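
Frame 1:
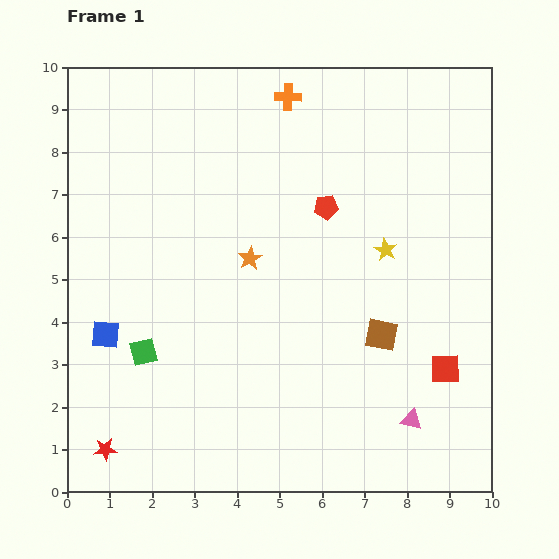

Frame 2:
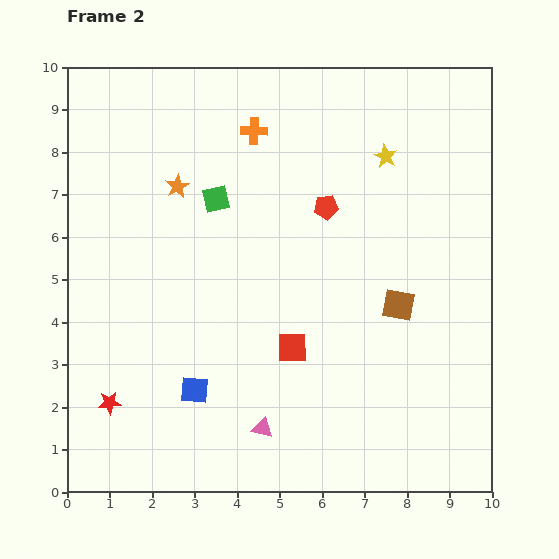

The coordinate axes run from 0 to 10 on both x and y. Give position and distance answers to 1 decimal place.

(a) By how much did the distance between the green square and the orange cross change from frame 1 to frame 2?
-5.1

Distance in frame 1: 6.9. Distance in frame 2: 1.8.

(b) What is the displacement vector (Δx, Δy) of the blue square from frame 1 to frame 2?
(2.1, -1.3)

The blue square was at (0.9, 3.7) in frame 1 and (3.0, 2.4) in frame 2.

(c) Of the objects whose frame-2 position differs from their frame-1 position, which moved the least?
the brown square

(moved 0.8)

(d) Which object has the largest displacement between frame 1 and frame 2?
the green square

(moved 4.0; next 3.6)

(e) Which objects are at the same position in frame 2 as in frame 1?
the red pentagon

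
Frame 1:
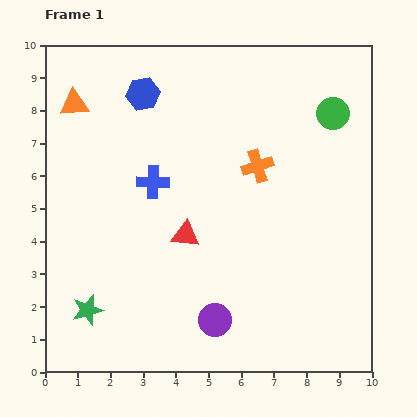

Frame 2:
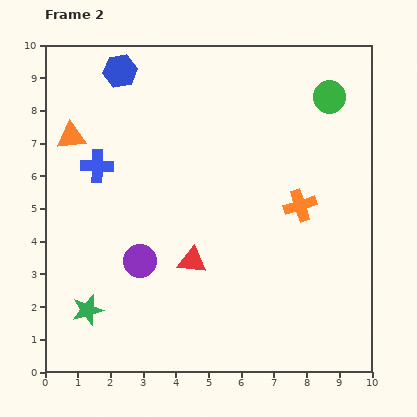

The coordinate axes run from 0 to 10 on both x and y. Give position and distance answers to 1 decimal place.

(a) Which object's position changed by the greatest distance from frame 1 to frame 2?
the purple circle

(moved 2.9; next 1.8)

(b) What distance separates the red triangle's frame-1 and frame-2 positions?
0.8

The red triangle moved from (4.3, 4.2) to (4.5, 3.4), a distance of √(0.2² + 0.8²) ≈ 0.8.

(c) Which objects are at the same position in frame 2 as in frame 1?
the green star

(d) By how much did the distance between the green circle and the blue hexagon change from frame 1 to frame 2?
+0.6

Distance in frame 1: 5.8. Distance in frame 2: 6.4.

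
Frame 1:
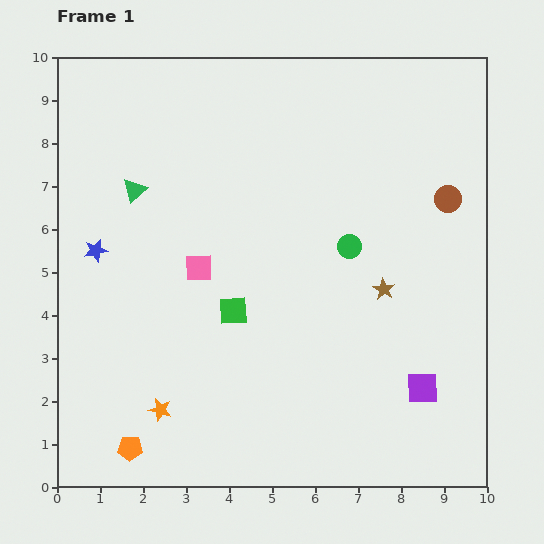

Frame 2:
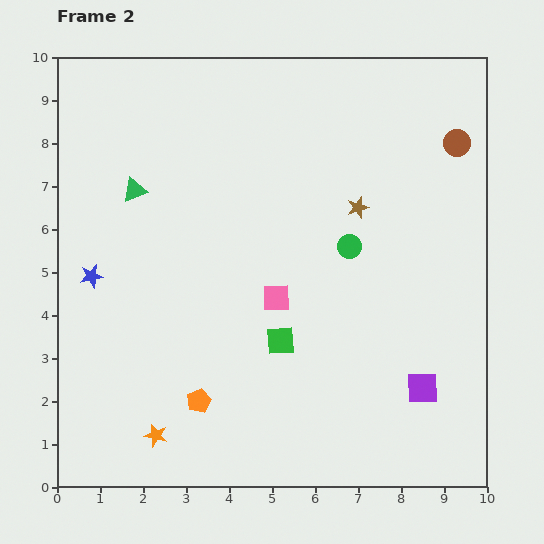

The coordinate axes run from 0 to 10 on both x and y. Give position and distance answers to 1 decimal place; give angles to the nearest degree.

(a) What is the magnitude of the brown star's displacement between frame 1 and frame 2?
2.0

The brown star moved from (7.6, 4.6) to (7.0, 6.5), a distance of √(0.6² + 1.9²) ≈ 2.0.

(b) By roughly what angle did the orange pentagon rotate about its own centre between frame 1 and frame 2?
27° counter-clockwise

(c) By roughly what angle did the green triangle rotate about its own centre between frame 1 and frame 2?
22° clockwise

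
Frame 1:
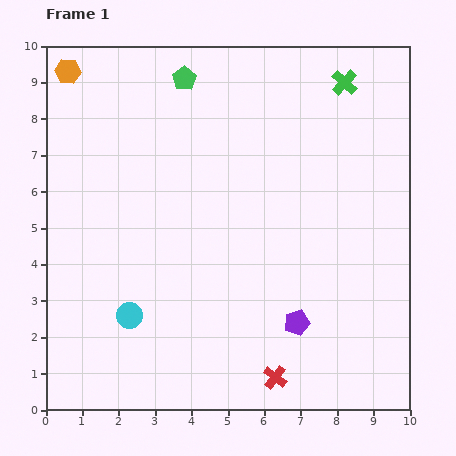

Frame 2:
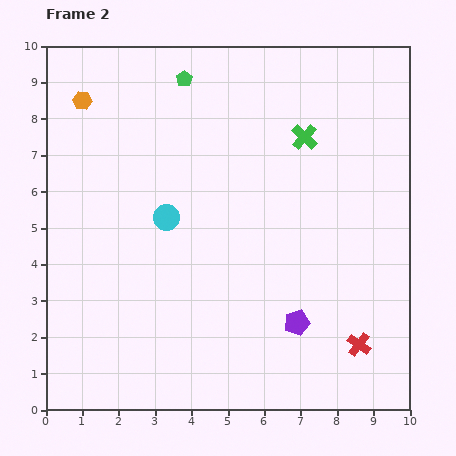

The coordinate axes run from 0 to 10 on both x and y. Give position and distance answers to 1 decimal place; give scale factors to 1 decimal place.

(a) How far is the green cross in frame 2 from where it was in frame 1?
1.9

The green cross moved from (8.2, 9.0) to (7.1, 7.5), a distance of √(1.1² + 1.5²) ≈ 1.9.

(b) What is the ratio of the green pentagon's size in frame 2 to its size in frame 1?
0.7×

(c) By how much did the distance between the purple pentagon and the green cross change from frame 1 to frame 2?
-1.6

Distance in frame 1: 6.7. Distance in frame 2: 5.1.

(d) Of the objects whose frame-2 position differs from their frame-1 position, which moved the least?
the orange hexagon

(moved 0.9)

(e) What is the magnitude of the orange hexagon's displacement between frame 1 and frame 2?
0.9

The orange hexagon moved from (0.6, 9.3) to (1.0, 8.5), a distance of √(0.4² + 0.8²) ≈ 0.9.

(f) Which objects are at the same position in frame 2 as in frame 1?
the green pentagon, the purple pentagon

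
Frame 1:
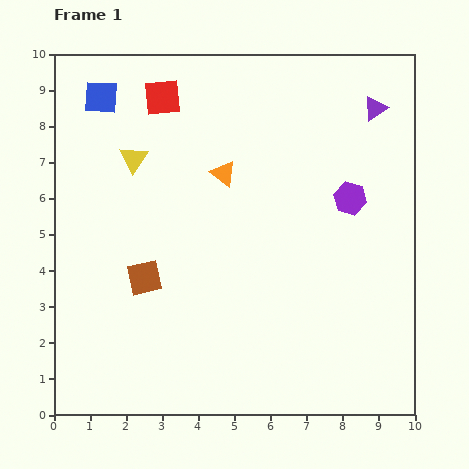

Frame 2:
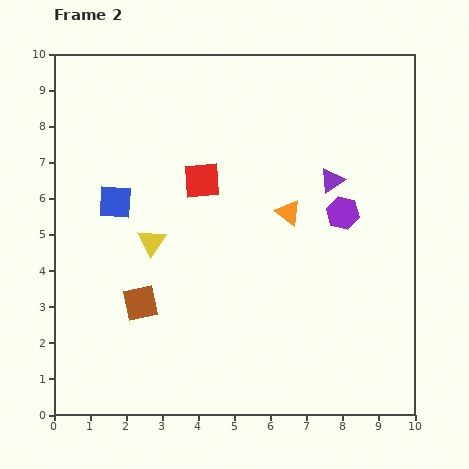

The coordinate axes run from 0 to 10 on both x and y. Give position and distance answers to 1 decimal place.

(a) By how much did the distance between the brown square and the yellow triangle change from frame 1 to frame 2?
-1.6

Distance in frame 1: 3.3. Distance in frame 2: 1.7.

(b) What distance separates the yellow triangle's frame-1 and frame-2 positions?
2.4

The yellow triangle moved from (2.2, 7.1) to (2.7, 4.8), a distance of √(0.5² + 2.3²) ≈ 2.4.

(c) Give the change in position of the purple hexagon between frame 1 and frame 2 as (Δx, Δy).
(-0.2, -0.4)

The purple hexagon was at (8.2, 6.0) in frame 1 and (8.0, 5.6) in frame 2.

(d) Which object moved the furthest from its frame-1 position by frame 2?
the blue square

(moved 2.9; next 2.5)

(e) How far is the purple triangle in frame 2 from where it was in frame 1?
2.3

The purple triangle moved from (8.9, 8.5) to (7.7, 6.5), a distance of √(1.2² + 2.0²) ≈ 2.3.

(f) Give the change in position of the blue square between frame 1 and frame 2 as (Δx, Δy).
(0.4, -2.9)

The blue square was at (1.3, 8.8) in frame 1 and (1.7, 5.9) in frame 2.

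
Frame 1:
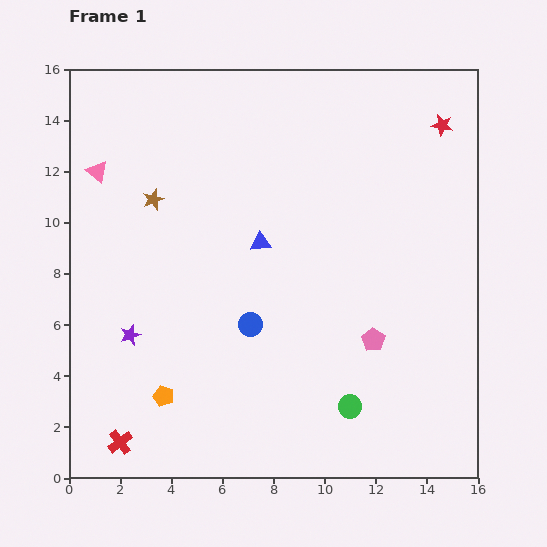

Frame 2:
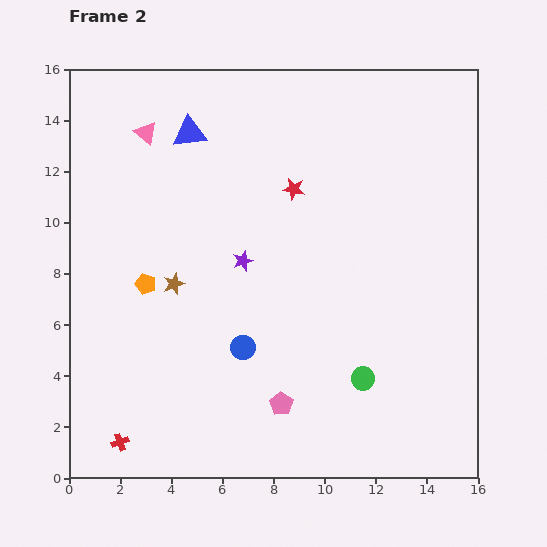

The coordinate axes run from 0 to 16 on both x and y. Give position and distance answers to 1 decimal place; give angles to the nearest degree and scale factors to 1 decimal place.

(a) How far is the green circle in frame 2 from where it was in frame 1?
1.2

The green circle moved from (11.0, 2.8) to (11.5, 3.9), a distance of √(0.5² + 1.1²) ≈ 1.2.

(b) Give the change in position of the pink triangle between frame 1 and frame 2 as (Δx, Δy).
(1.9, 1.5)

The pink triangle was at (1.1, 12.0) in frame 1 and (3.0, 13.5) in frame 2.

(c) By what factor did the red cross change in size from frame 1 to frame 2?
0.7×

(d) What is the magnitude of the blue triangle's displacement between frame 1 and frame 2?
5.1

The blue triangle moved from (7.5, 9.2) to (4.7, 13.5), a distance of √(2.8² + 4.3²) ≈ 5.1.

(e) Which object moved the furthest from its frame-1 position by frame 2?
the red star

(moved 6.3; next 5.3)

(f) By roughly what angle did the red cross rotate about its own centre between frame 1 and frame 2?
15° clockwise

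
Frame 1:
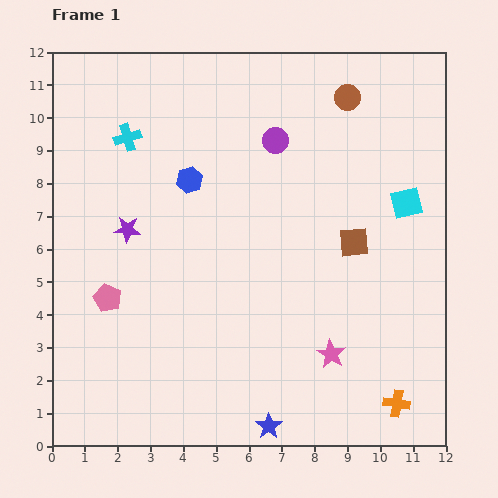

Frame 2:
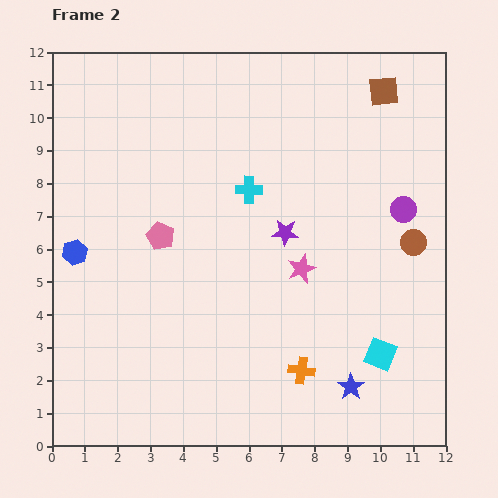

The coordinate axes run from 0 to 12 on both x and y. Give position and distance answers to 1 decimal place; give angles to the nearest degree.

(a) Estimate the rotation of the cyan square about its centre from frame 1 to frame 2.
35° clockwise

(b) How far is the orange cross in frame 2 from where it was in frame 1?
3.1

The orange cross moved from (10.5, 1.3) to (7.6, 2.3), a distance of √(2.9² + 1.0²) ≈ 3.1.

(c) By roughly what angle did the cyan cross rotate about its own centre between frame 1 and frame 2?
17° clockwise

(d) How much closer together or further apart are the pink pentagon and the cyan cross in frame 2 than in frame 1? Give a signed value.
-1.9

Distance in frame 1: 4.9. Distance in frame 2: 3.0.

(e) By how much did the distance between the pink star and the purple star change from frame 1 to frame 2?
-6.1

Distance in frame 1: 7.3. Distance in frame 2: 1.2.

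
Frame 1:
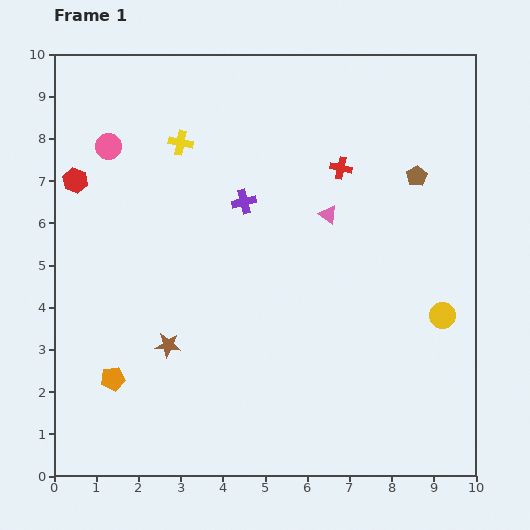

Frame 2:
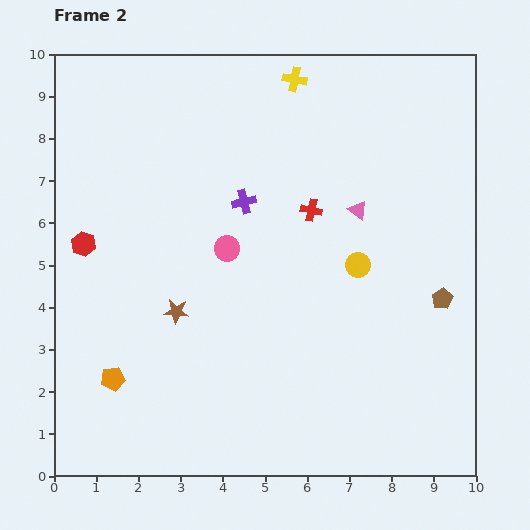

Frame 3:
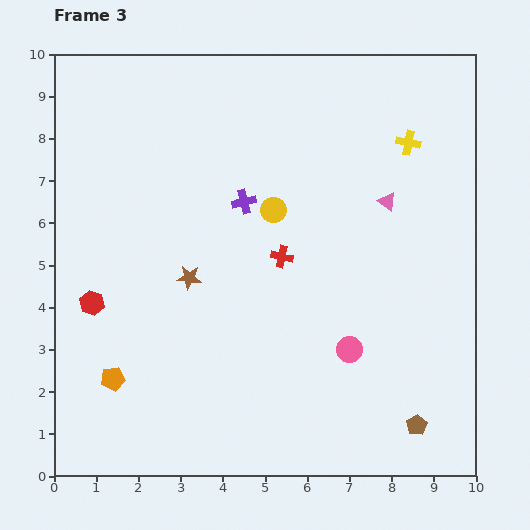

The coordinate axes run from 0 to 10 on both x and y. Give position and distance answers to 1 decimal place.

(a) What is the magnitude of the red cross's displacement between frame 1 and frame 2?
1.2

The red cross moved from (6.8, 7.3) to (6.1, 6.3), a distance of √(0.7² + 1.0²) ≈ 1.2.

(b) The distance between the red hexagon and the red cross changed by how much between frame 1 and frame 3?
-1.7

Distance in frame 1: 6.3. Distance in frame 3: 4.6.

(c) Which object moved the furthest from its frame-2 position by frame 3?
the pink circle

(moved 3.8; next 3.1)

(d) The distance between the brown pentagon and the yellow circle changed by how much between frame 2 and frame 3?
+3.9

Distance in frame 2: 2.2. Distance in frame 3: 6.1.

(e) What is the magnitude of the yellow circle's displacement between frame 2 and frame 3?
2.4

The yellow circle moved from (7.2, 5.0) to (5.2, 6.3), a distance of √(2.0² + 1.3²) ≈ 2.4.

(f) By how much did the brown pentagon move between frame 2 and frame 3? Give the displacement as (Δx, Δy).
(-0.6, -3.0)

The brown pentagon was at (9.2, 4.2) in frame 2 and (8.6, 1.2) in frame 3.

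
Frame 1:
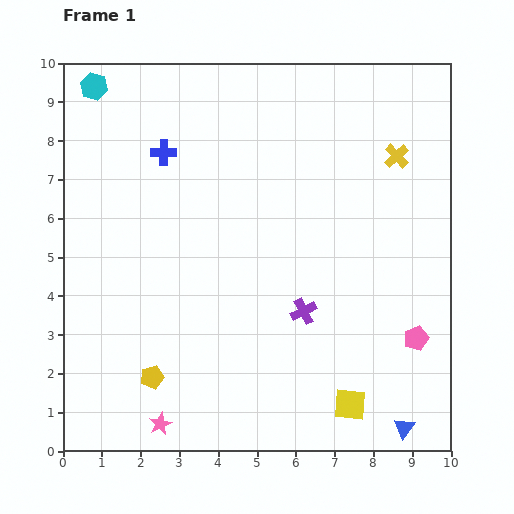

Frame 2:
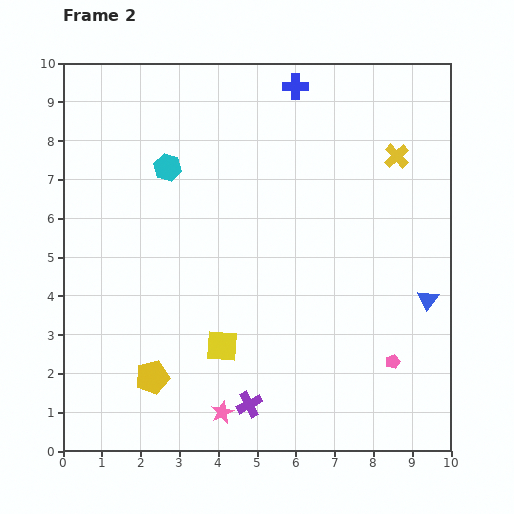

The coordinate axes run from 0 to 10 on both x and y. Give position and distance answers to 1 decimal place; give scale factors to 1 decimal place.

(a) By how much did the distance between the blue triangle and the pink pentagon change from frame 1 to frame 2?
-0.5

Distance in frame 1: 2.3. Distance in frame 2: 1.8.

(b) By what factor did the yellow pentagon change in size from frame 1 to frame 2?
1.5×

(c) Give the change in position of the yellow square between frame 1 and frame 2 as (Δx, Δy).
(-3.3, 1.5)

The yellow square was at (7.4, 1.2) in frame 1 and (4.1, 2.7) in frame 2.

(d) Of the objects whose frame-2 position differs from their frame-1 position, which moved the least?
the pink pentagon

(moved 0.8)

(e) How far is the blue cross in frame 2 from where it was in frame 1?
3.8

The blue cross moved from (2.6, 7.7) to (6.0, 9.4), a distance of √(3.4² + 1.7²) ≈ 3.8.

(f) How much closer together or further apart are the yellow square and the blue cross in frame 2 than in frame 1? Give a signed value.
-1.1

Distance in frame 1: 8.1. Distance in frame 2: 7.0.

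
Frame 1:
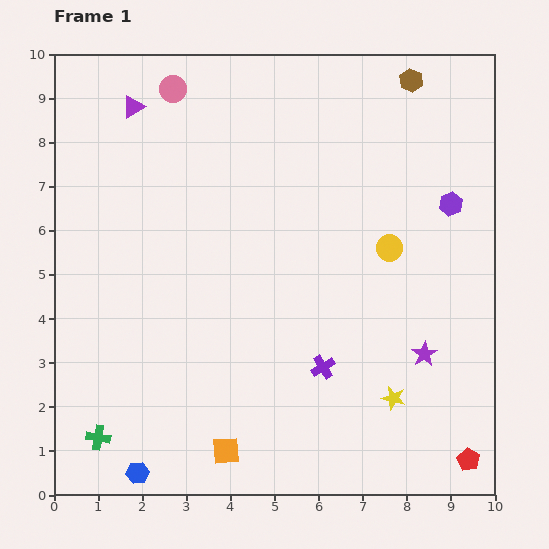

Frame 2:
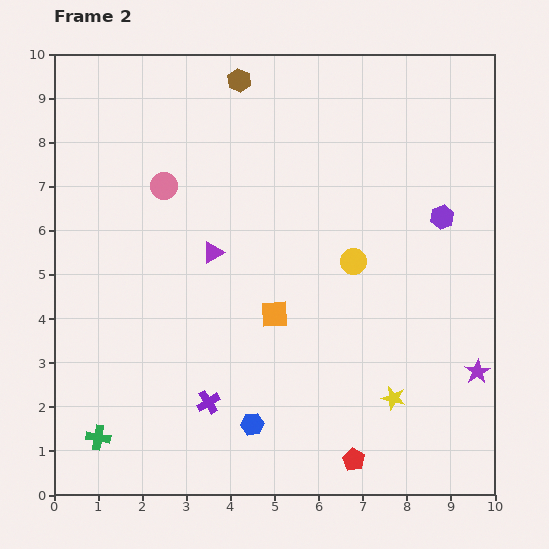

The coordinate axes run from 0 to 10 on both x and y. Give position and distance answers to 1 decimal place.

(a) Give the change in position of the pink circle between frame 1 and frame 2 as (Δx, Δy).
(-0.2, -2.2)

The pink circle was at (2.7, 9.2) in frame 1 and (2.5, 7.0) in frame 2.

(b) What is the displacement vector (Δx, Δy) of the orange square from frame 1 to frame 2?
(1.1, 3.1)

The orange square was at (3.9, 1.0) in frame 1 and (5.0, 4.1) in frame 2.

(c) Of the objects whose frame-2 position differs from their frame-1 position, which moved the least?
the purple hexagon

(moved 0.4)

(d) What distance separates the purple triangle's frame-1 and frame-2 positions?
3.8

The purple triangle moved from (1.8, 8.8) to (3.6, 5.5), a distance of √(1.8² + 3.3²) ≈ 3.8.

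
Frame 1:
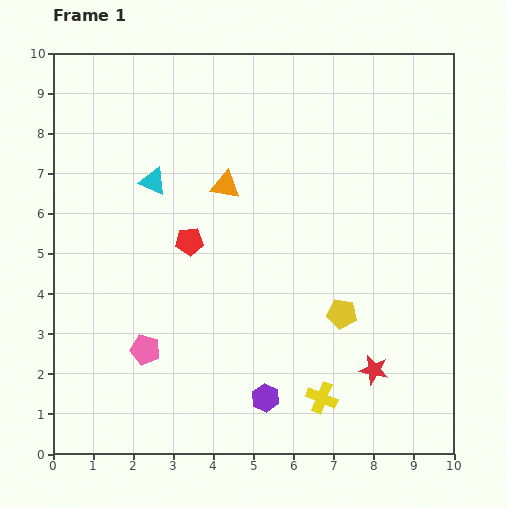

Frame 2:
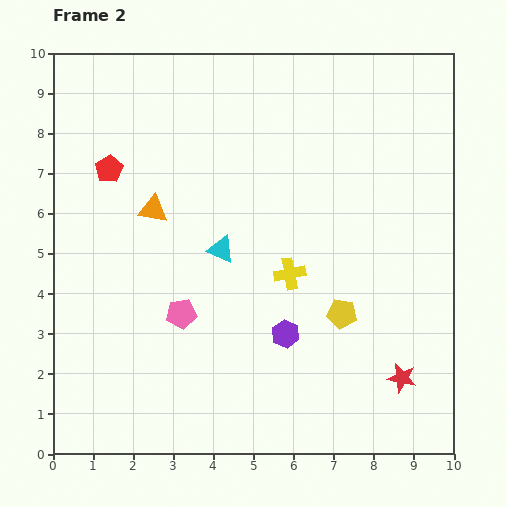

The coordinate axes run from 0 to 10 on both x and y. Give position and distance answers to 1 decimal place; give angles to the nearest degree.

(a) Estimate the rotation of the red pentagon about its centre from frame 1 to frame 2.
28° counter-clockwise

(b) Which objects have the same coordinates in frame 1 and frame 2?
the yellow pentagon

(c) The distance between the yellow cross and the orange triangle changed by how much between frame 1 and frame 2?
-2.0

Distance in frame 1: 5.8. Distance in frame 2: 3.8.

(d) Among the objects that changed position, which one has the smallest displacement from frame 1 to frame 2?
the red star

(moved 0.7)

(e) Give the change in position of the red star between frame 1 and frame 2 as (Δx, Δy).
(0.7, -0.2)

The red star was at (8.0, 2.1) in frame 1 and (8.7, 1.9) in frame 2.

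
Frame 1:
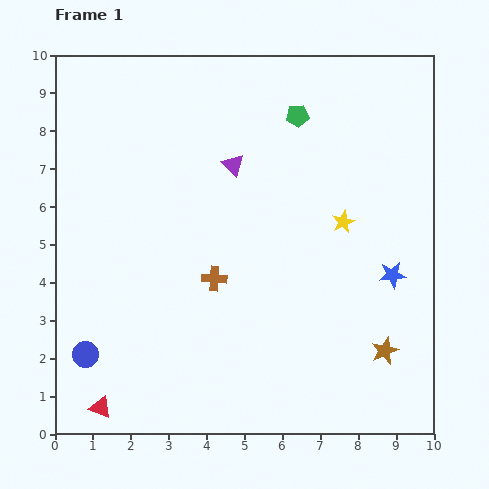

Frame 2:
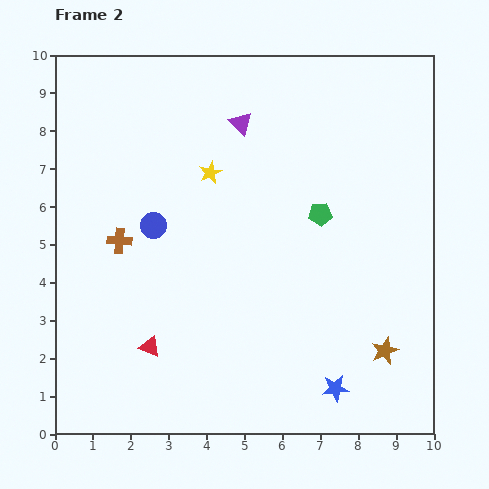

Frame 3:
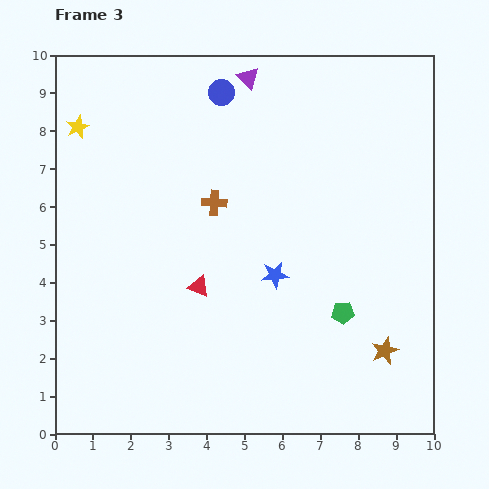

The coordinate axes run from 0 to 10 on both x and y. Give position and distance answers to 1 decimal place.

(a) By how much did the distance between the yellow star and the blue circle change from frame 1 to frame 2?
-5.5

Distance in frame 1: 7.6. Distance in frame 2: 2.1.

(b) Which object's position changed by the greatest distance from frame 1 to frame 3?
the blue circle

(moved 7.8; next 7.4)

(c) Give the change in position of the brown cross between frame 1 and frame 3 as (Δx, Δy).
(0.0, 2.0)

The brown cross was at (4.2, 4.1) in frame 1 and (4.2, 6.1) in frame 3.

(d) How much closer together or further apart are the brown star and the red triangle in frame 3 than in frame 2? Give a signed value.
-1.0

Distance in frame 2: 6.2. Distance in frame 3: 5.2.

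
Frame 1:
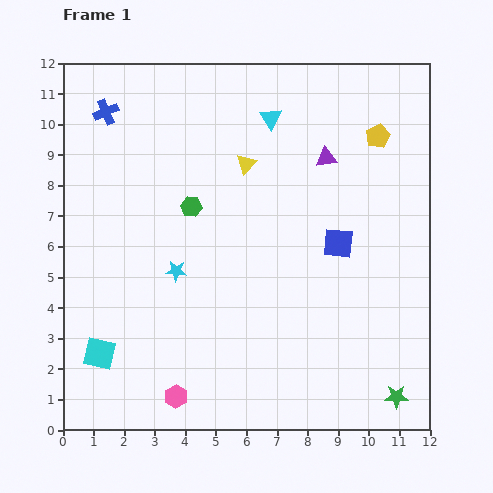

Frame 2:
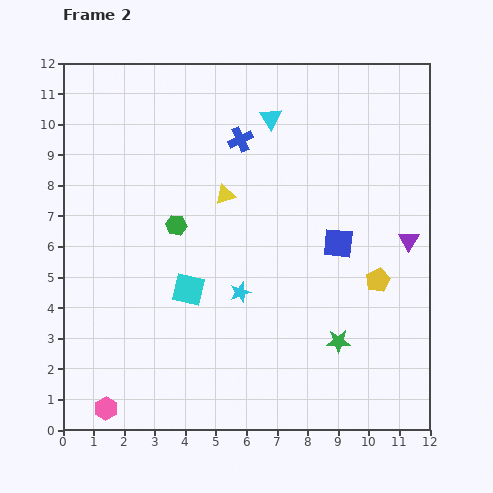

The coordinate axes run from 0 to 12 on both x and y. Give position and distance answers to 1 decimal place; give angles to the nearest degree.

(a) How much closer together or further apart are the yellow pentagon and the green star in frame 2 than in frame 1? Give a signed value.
-6.1

Distance in frame 1: 8.5. Distance in frame 2: 2.4.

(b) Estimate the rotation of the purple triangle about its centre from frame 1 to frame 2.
51° counter-clockwise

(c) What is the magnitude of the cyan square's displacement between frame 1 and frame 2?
3.6

The cyan square moved from (1.2, 2.5) to (4.1, 4.6), a distance of √(2.9² + 2.1²) ≈ 3.6.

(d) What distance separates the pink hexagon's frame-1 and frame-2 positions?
2.3

The pink hexagon moved from (3.7, 1.1) to (1.4, 0.7), a distance of √(2.3² + 0.4²) ≈ 2.3.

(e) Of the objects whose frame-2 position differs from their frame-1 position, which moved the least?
the green hexagon

(moved 0.8)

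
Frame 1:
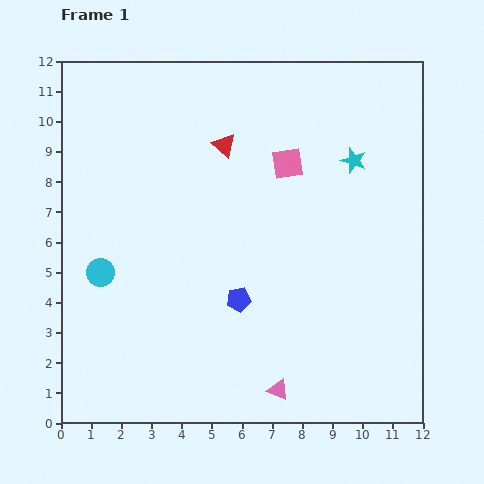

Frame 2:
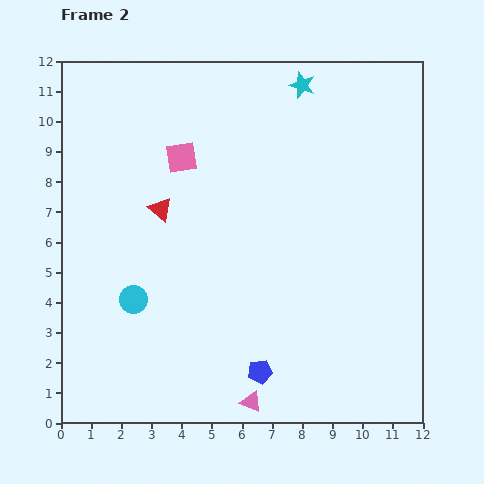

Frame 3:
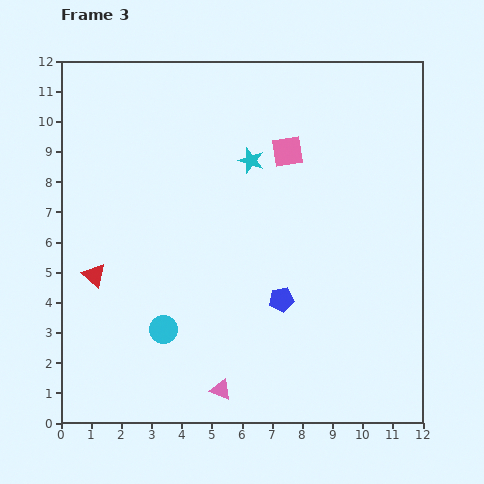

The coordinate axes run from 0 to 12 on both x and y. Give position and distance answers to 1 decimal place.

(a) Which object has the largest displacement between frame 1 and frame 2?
the pink square

(moved 3.5; next 3.0)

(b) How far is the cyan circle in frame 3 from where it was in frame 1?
2.8

The cyan circle moved from (1.3, 5.0) to (3.4, 3.1), a distance of √(2.1² + 1.9²) ≈ 2.8.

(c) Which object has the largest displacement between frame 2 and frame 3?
the pink square

(moved 3.5; next 3.1)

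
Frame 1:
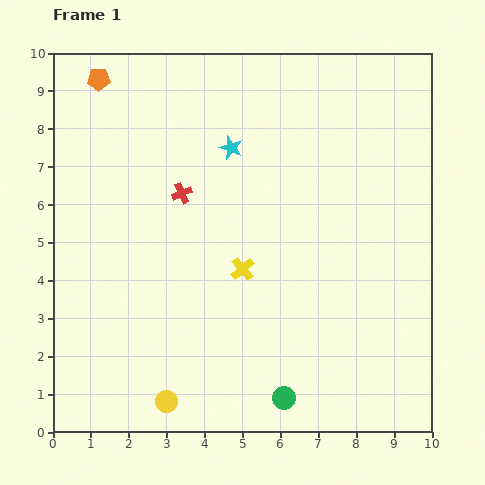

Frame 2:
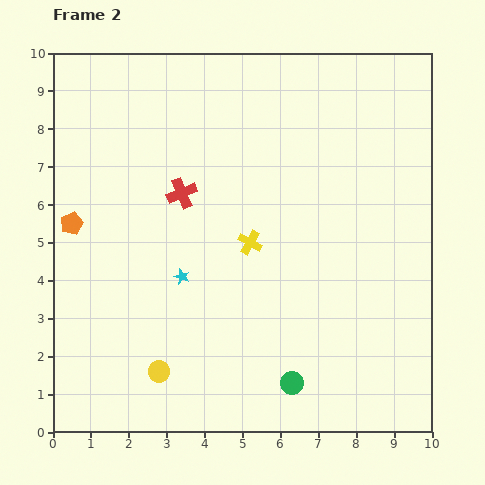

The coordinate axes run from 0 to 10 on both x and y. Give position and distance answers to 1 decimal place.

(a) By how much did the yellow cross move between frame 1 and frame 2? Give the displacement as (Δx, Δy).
(0.2, 0.7)

The yellow cross was at (5.0, 4.3) in frame 1 and (5.2, 5.0) in frame 2.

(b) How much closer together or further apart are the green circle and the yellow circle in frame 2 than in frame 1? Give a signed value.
+0.4

Distance in frame 1: 3.1. Distance in frame 2: 3.5.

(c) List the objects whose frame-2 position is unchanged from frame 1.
the red cross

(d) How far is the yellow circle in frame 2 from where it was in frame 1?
0.8

The yellow circle moved from (3.0, 0.8) to (2.8, 1.6), a distance of √(0.2² + 0.8²) ≈ 0.8.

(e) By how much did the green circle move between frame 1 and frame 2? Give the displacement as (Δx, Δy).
(0.2, 0.4)

The green circle was at (6.1, 0.9) in frame 1 and (6.3, 1.3) in frame 2.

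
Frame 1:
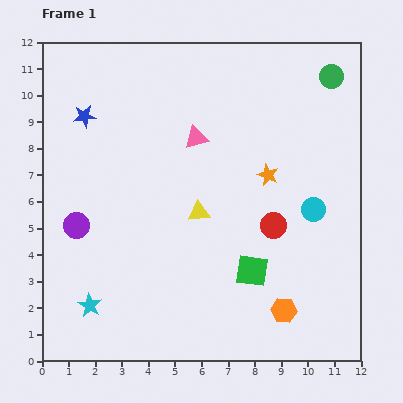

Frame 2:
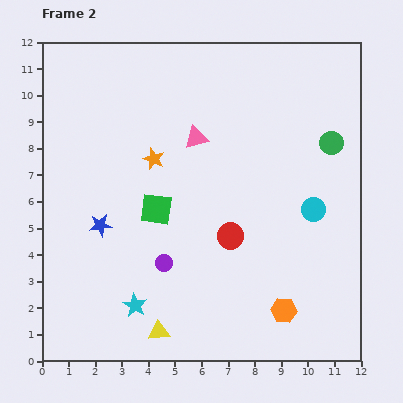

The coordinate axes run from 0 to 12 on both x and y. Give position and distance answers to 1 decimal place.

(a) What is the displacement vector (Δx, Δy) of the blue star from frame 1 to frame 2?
(0.6, -4.1)

The blue star was at (1.6, 9.2) in frame 1 and (2.2, 5.1) in frame 2.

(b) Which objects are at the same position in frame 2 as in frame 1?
the cyan circle, the pink triangle, the orange hexagon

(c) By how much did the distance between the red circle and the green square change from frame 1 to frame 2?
+1.1

Distance in frame 1: 1.9. Distance in frame 2: 3.0.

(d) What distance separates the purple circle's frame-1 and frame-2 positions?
3.6

The purple circle moved from (1.3, 5.1) to (4.6, 3.7), a distance of √(3.3² + 1.4²) ≈ 3.6.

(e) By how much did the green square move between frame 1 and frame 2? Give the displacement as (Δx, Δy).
(-3.6, 2.3)

The green square was at (7.9, 3.4) in frame 1 and (4.3, 5.7) in frame 2.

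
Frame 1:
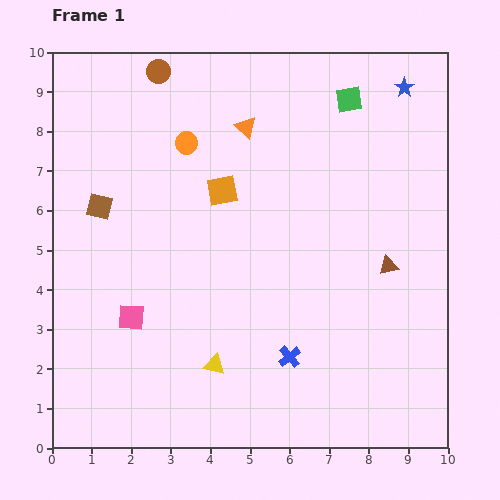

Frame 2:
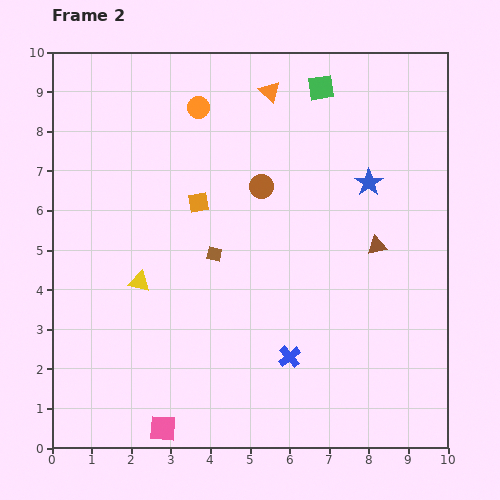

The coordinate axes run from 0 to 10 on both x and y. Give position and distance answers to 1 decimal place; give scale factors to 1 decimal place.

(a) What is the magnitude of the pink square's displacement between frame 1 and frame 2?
2.9

The pink square moved from (2.0, 3.3) to (2.8, 0.5), a distance of √(0.8² + 2.8²) ≈ 2.9.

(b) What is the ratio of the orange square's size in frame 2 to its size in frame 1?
0.7×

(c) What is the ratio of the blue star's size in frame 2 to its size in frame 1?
1.4×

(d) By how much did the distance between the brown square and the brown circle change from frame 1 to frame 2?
-1.6

Distance in frame 1: 3.7. Distance in frame 2: 2.1.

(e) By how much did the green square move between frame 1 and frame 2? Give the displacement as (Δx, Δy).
(-0.7, 0.3)

The green square was at (7.5, 8.8) in frame 1 and (6.8, 9.1) in frame 2.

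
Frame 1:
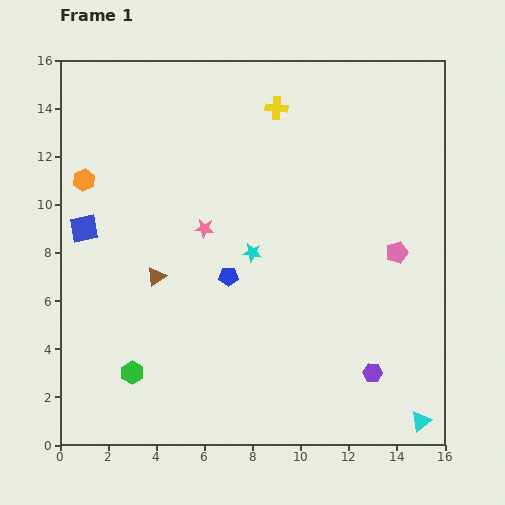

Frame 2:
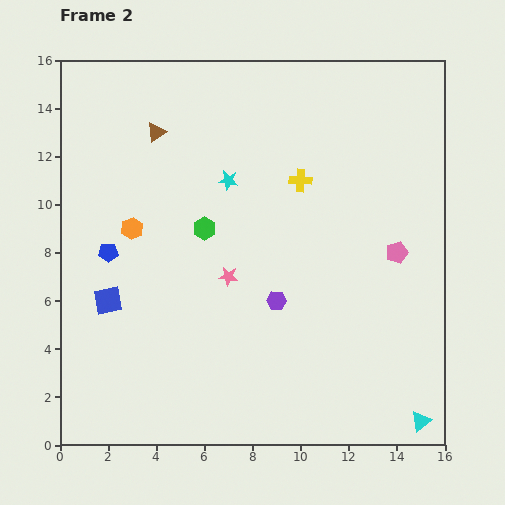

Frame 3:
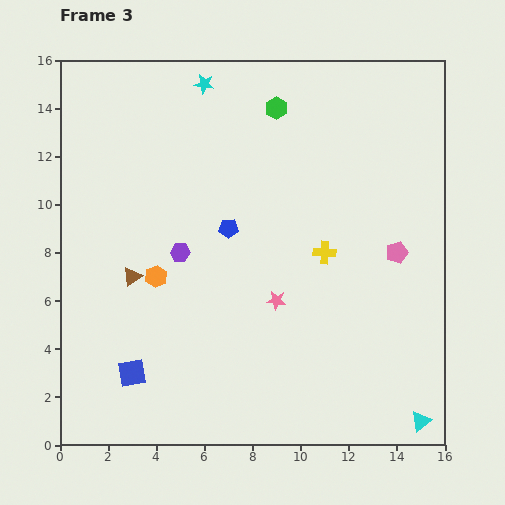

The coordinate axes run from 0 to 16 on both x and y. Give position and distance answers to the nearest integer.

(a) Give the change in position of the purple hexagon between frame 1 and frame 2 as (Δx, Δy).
(-4, 3)

The purple hexagon was at (13, 3) in frame 1 and (9, 6) in frame 2.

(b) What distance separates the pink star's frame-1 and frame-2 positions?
2

The pink star moved from (6, 9) to (7, 7), a distance of √(1² + 2²) ≈ 2.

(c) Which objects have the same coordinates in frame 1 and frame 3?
the pink pentagon, the cyan triangle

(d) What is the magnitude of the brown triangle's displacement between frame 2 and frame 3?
6

The brown triangle moved from (4, 13) to (3, 7), a distance of √(1² + 6²) ≈ 6.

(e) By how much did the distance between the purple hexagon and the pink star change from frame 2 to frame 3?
+2

Distance in frame 2: 2. Distance in frame 3: 4.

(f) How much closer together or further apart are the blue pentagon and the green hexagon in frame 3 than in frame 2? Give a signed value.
+1

Distance in frame 2: 4. Distance in frame 3: 5.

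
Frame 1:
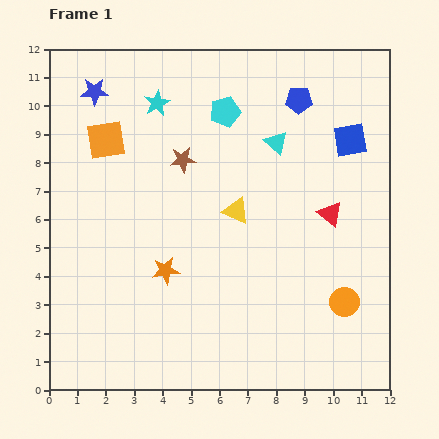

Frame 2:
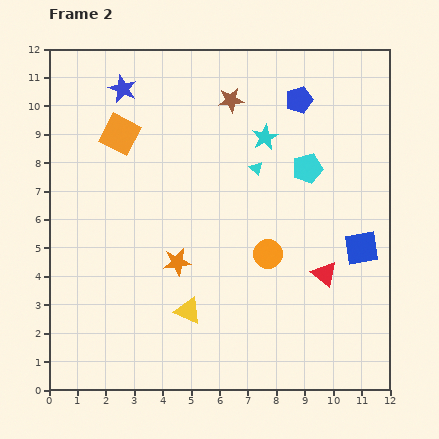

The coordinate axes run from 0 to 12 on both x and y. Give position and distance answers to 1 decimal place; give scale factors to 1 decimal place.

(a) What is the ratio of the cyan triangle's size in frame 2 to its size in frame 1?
0.6×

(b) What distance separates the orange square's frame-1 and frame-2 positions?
0.5

The orange square moved from (2.0, 8.8) to (2.5, 9.0), a distance of √(0.5² + 0.2²) ≈ 0.5.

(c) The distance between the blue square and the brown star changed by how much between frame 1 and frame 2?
+1.0

Distance in frame 1: 5.9. Distance in frame 2: 6.9.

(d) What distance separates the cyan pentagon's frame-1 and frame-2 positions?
3.5

The cyan pentagon moved from (6.2, 9.8) to (9.1, 7.8), a distance of √(2.9² + 2.0²) ≈ 3.5.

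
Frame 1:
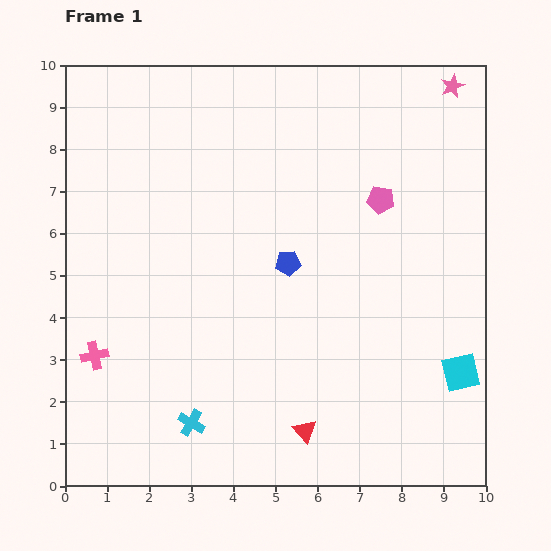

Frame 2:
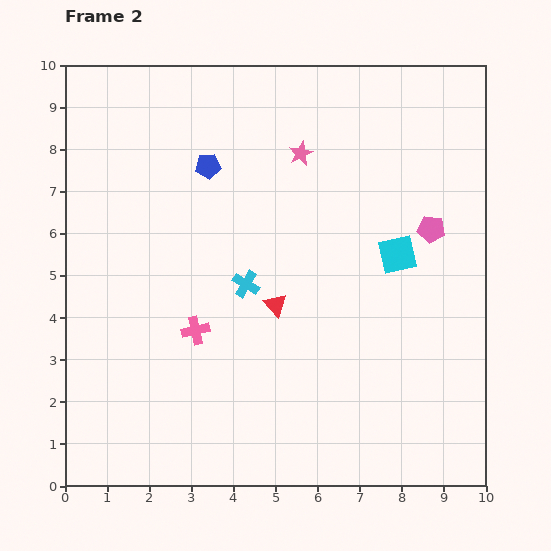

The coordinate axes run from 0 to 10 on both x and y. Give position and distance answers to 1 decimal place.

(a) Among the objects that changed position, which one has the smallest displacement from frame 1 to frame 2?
the pink pentagon

(moved 1.4)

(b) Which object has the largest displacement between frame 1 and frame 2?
the pink star

(moved 3.9; next 3.5)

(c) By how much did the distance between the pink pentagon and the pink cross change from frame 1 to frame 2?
-1.6

Distance in frame 1: 7.7. Distance in frame 2: 6.1.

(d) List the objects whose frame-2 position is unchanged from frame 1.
none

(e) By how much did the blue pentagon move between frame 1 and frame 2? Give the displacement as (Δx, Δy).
(-1.9, 2.3)

The blue pentagon was at (5.3, 5.3) in frame 1 and (3.4, 7.6) in frame 2.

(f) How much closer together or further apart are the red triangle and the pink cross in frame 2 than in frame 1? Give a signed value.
-3.3

Distance in frame 1: 5.3. Distance in frame 2: 2.0.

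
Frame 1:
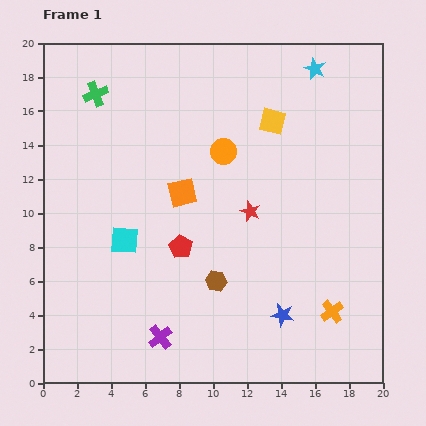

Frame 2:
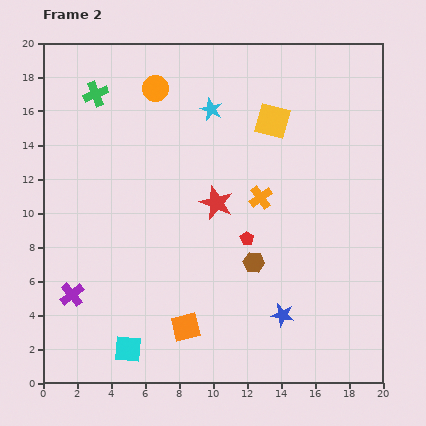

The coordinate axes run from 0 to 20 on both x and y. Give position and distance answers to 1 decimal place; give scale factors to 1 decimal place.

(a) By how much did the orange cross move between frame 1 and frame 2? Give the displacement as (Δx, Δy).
(-4.2, 6.7)

The orange cross was at (17.0, 4.2) in frame 1 and (12.8, 10.9) in frame 2.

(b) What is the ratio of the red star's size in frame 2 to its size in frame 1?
1.7×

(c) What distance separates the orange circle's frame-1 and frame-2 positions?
5.4

The orange circle moved from (10.6, 13.6) to (6.6, 17.3), a distance of √(4.0² + 3.7²) ≈ 5.4.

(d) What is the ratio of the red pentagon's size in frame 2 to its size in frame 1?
0.6×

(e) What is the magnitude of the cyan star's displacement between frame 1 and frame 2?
6.6

The cyan star moved from (16.0, 18.5) to (9.9, 16.1), a distance of √(6.1² + 2.4²) ≈ 6.6.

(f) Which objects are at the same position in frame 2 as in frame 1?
the green cross, the yellow square, the blue star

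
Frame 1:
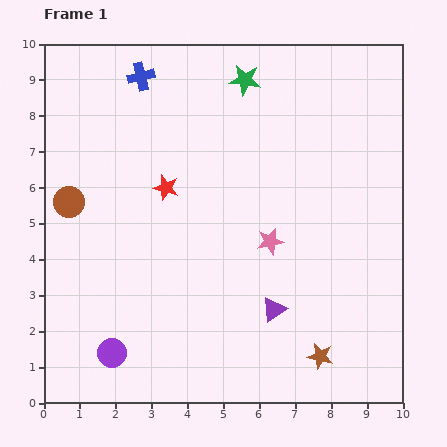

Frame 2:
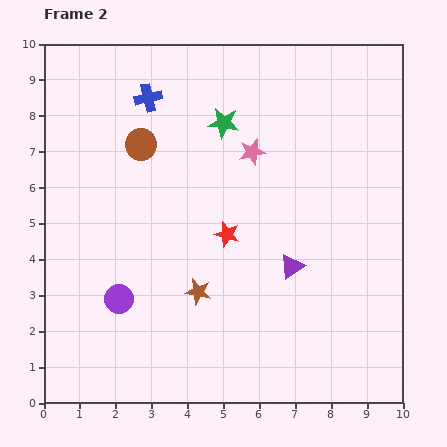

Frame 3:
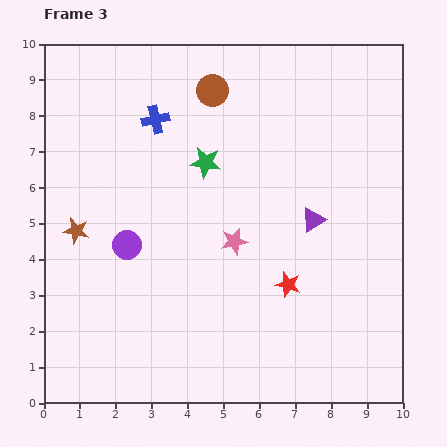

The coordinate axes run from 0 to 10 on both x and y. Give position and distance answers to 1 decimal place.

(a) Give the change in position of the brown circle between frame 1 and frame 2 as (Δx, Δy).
(2.0, 1.6)

The brown circle was at (0.7, 5.6) in frame 1 and (2.7, 7.2) in frame 2.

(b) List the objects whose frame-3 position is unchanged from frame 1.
none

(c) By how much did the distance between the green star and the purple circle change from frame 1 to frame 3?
-5.3

Distance in frame 1: 8.5. Distance in frame 3: 3.2.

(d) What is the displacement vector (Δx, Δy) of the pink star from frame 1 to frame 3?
(-1.0, 0.0)

The pink star was at (6.3, 4.5) in frame 1 and (5.3, 4.5) in frame 3.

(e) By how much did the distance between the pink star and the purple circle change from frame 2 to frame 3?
-2.5

Distance in frame 2: 5.5. Distance in frame 3: 3.0.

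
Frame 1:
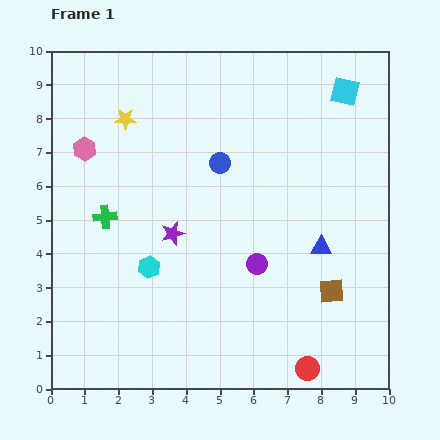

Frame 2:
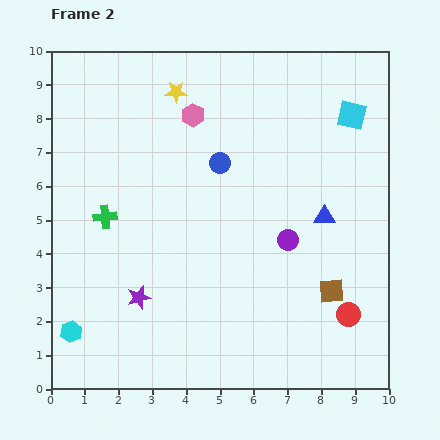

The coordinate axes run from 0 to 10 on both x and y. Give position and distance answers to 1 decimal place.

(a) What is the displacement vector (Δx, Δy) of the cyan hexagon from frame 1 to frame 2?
(-2.3, -1.9)

The cyan hexagon was at (2.9, 3.6) in frame 1 and (0.6, 1.7) in frame 2.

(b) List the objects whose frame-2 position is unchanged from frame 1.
the green cross, the brown square, the blue circle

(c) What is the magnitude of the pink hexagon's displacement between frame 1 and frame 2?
3.4

The pink hexagon moved from (1.0, 7.1) to (4.2, 8.1), a distance of √(3.2² + 1.0²) ≈ 3.4.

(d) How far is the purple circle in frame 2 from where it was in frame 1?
1.1

The purple circle moved from (6.1, 3.7) to (7.0, 4.4), a distance of √(0.9² + 0.7²) ≈ 1.1.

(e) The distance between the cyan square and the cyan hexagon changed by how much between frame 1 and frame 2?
+2.7

Distance in frame 1: 7.8. Distance in frame 2: 10.5.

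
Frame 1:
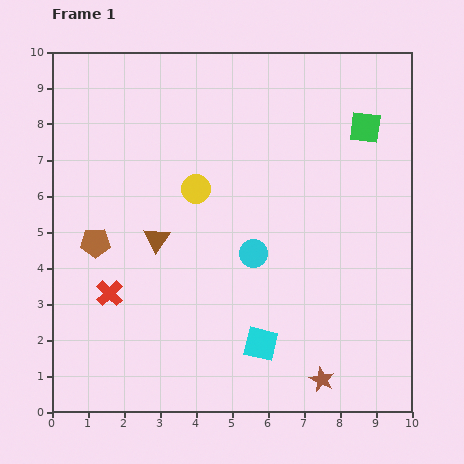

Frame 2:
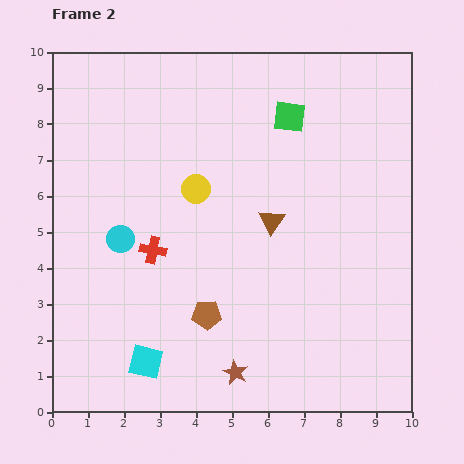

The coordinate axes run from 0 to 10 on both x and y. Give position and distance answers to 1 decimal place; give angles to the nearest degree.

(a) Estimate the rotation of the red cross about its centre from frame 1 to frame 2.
34° counter-clockwise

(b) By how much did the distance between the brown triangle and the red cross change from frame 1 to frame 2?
+1.4

Distance in frame 1: 2.0. Distance in frame 2: 3.4.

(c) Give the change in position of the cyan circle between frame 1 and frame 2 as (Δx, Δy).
(-3.7, 0.4)

The cyan circle was at (5.6, 4.4) in frame 1 and (1.9, 4.8) in frame 2.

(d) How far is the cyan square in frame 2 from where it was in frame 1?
3.2

The cyan square moved from (5.8, 1.9) to (2.6, 1.4), a distance of √(3.2² + 0.5²) ≈ 3.2.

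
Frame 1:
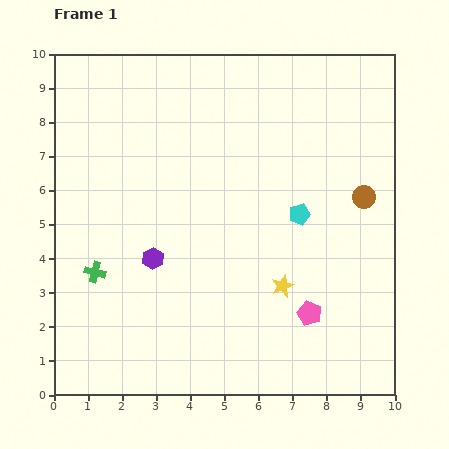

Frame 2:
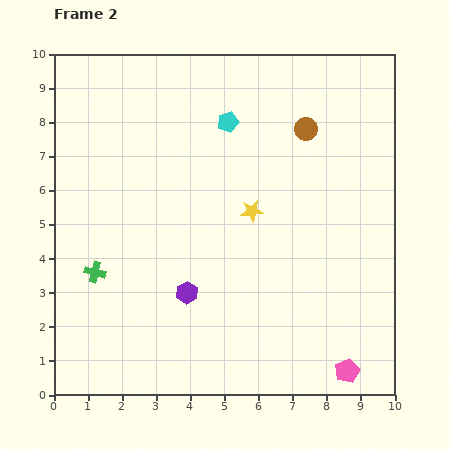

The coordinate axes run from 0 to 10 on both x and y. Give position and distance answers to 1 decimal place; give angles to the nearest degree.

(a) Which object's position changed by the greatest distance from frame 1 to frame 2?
the cyan pentagon

(moved 3.4; next 2.6)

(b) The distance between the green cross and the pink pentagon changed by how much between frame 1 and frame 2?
+1.5

Distance in frame 1: 6.4. Distance in frame 2: 7.9.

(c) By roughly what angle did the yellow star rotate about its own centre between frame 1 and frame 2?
15° clockwise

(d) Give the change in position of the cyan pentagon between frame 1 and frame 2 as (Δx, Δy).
(-2.1, 2.7)

The cyan pentagon was at (7.2, 5.3) in frame 1 and (5.1, 8.0) in frame 2.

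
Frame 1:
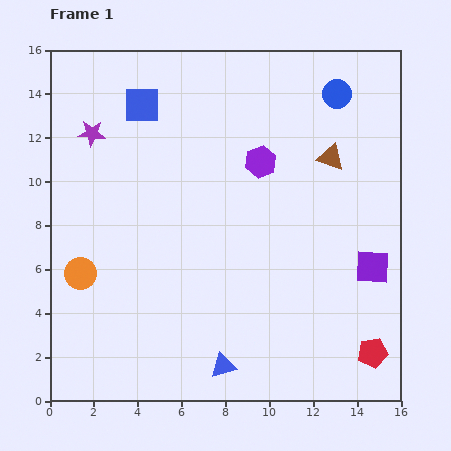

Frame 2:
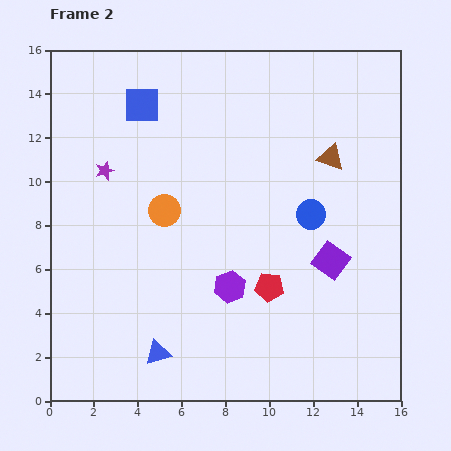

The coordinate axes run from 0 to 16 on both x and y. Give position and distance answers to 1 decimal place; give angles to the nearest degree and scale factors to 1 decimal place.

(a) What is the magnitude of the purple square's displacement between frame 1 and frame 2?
1.9

The purple square moved from (14.7, 6.1) to (12.8, 6.4), a distance of √(1.9² + 0.3²) ≈ 1.9.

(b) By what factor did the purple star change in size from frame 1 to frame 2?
0.7×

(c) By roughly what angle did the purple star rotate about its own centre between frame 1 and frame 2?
22° counter-clockwise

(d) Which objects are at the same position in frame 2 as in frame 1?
the blue square, the brown triangle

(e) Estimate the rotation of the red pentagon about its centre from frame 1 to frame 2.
15° clockwise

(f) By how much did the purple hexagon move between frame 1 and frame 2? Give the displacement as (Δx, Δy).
(-1.4, -5.7)

The purple hexagon was at (9.6, 10.9) in frame 1 and (8.2, 5.2) in frame 2.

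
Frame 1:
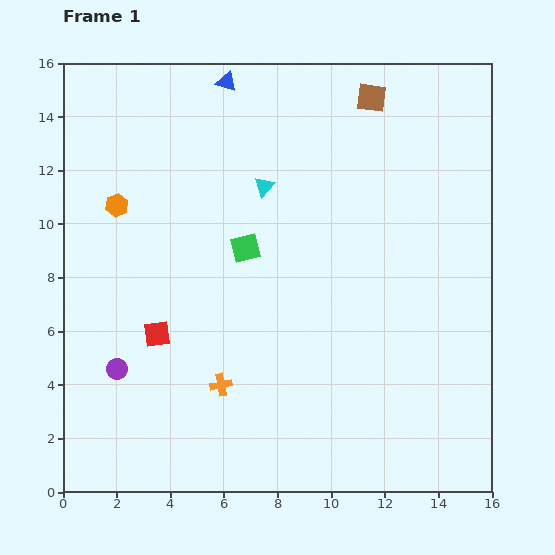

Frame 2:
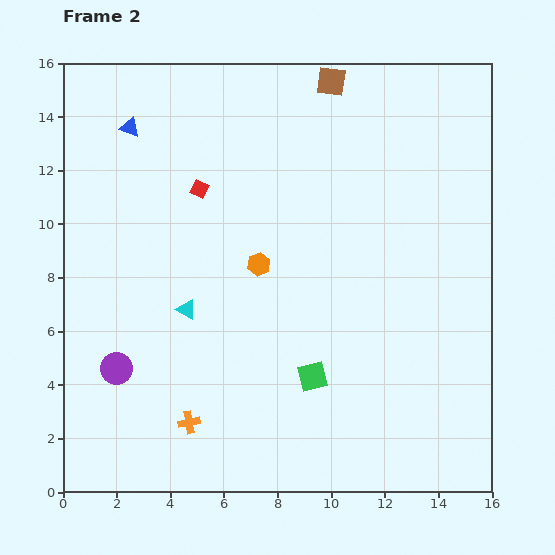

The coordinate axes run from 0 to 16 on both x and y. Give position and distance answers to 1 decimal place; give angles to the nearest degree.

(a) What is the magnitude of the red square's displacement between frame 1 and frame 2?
5.6

The red square moved from (3.5, 5.9) to (5.1, 11.3), a distance of √(1.6² + 5.4²) ≈ 5.6.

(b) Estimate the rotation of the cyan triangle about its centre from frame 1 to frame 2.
43° counter-clockwise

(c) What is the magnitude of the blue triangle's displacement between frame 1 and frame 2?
4.0

The blue triangle moved from (6.1, 15.3) to (2.5, 13.6), a distance of √(3.6² + 1.7²) ≈ 4.0.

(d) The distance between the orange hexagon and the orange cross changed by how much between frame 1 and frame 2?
-1.4

Distance in frame 1: 7.8. Distance in frame 2: 6.4.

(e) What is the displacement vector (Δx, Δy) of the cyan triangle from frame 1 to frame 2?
(-2.9, -4.6)

The cyan triangle was at (7.5, 11.4) in frame 1 and (4.6, 6.8) in frame 2.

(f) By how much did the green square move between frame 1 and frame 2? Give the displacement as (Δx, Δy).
(2.5, -4.8)

The green square was at (6.8, 9.1) in frame 1 and (9.3, 4.3) in frame 2.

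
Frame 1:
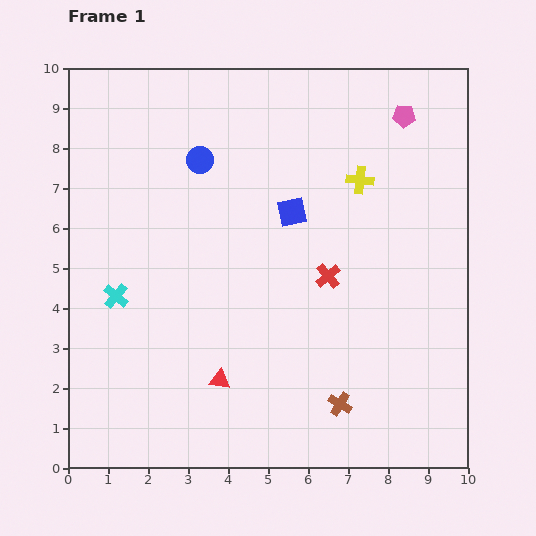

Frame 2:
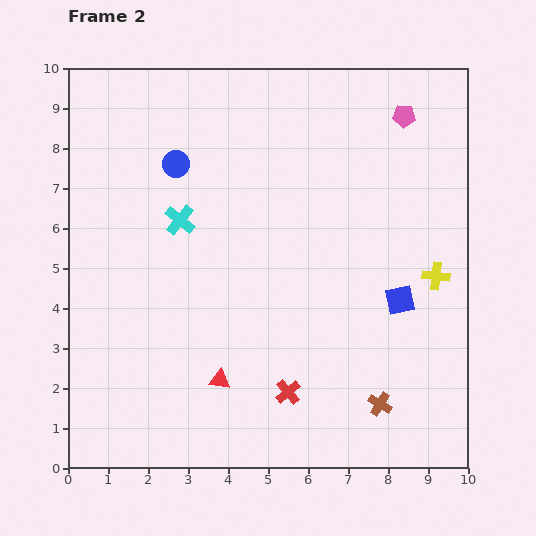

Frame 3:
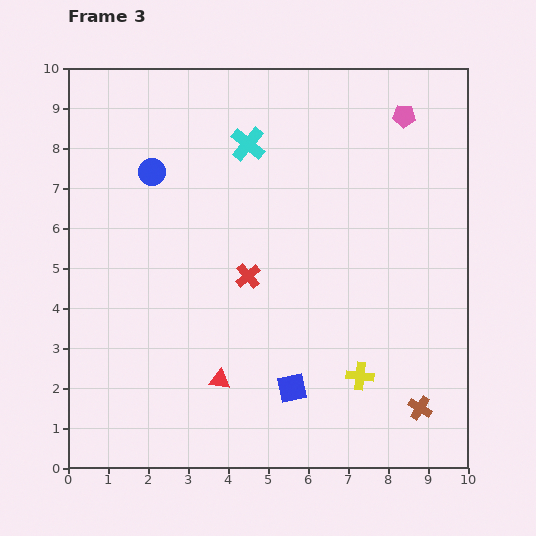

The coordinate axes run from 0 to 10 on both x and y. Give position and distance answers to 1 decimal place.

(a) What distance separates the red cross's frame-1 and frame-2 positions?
3.1

The red cross moved from (6.5, 4.8) to (5.5, 1.9), a distance of √(1.0² + 2.9²) ≈ 3.1.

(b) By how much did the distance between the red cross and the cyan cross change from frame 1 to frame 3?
-2.0

Distance in frame 1: 5.3. Distance in frame 3: 3.3.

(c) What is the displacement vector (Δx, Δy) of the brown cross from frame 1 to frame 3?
(2.0, -0.1)

The brown cross was at (6.8, 1.6) in frame 1 and (8.8, 1.5) in frame 3.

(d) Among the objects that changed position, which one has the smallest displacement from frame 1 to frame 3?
the blue circle

(moved 1.2)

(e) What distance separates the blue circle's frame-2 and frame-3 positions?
0.6

The blue circle moved from (2.7, 7.6) to (2.1, 7.4), a distance of √(0.6² + 0.2²) ≈ 0.6.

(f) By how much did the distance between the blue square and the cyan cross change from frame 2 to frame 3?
+0.3

Distance in frame 2: 5.9. Distance in frame 3: 6.2.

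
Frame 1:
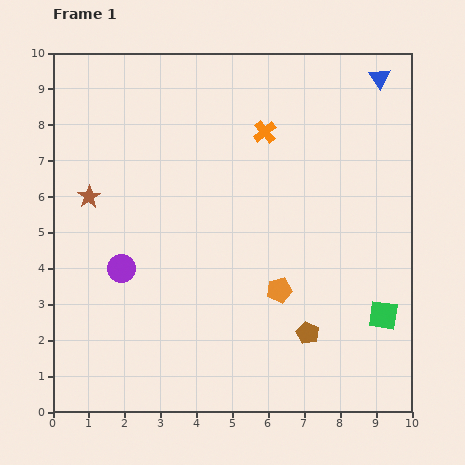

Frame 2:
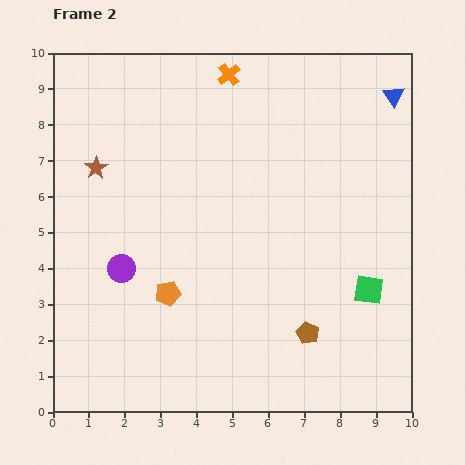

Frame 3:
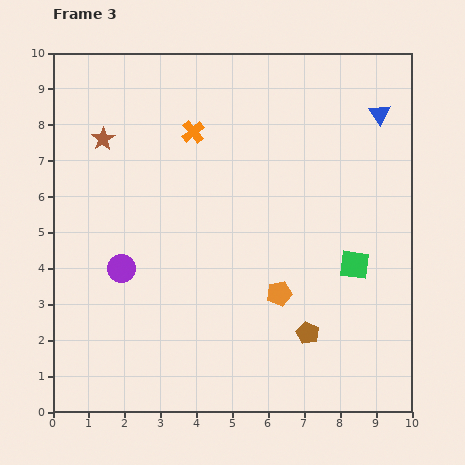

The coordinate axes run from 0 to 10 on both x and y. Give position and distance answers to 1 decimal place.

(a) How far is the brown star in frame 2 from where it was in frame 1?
0.8

The brown star moved from (1.0, 6.0) to (1.2, 6.8), a distance of √(0.2² + 0.8²) ≈ 0.8.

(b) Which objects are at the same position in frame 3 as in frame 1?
the brown pentagon, the purple circle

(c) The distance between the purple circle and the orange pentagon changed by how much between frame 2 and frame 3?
+3.0

Distance in frame 2: 1.5. Distance in frame 3: 4.5.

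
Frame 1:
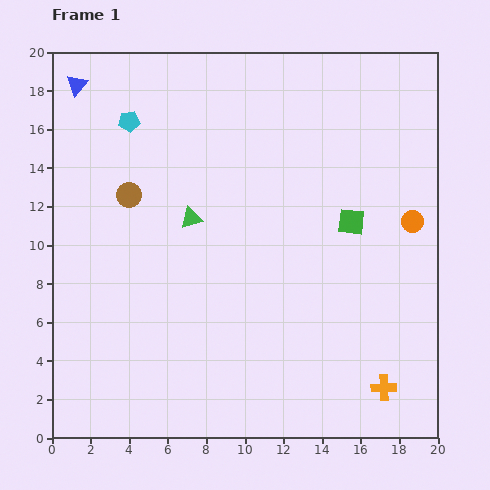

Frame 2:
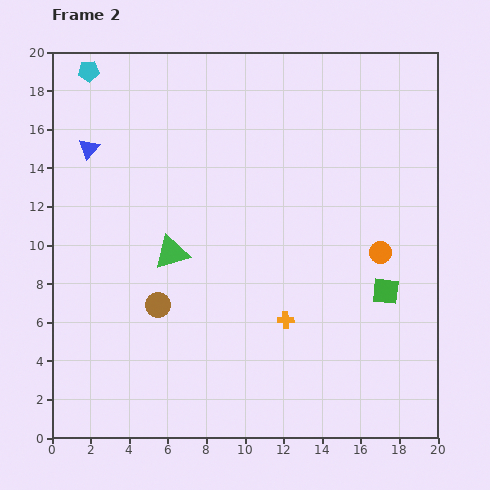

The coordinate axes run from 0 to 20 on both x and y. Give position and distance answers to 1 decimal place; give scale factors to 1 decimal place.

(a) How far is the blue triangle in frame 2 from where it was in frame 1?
3.4

The blue triangle moved from (1.3, 18.3) to (1.9, 15.0), a distance of √(0.6² + 3.3²) ≈ 3.4.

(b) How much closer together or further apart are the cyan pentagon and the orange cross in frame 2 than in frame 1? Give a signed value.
-2.7

Distance in frame 1: 19.1. Distance in frame 2: 16.4.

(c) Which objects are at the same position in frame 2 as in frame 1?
none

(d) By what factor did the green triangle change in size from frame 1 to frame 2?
1.6×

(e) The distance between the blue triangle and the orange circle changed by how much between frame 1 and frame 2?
-2.8

Distance in frame 1: 18.8. Distance in frame 2: 16.0.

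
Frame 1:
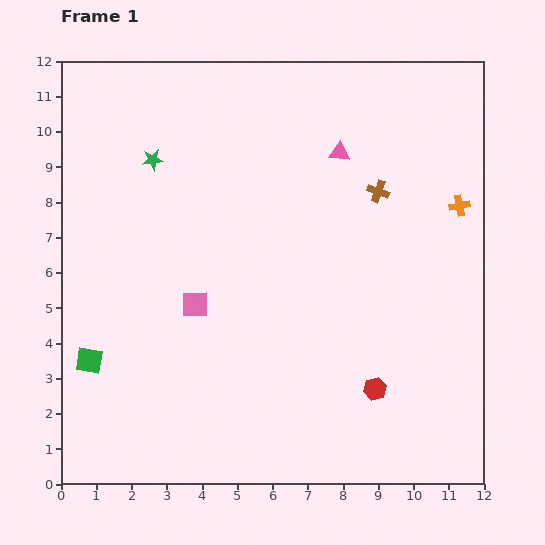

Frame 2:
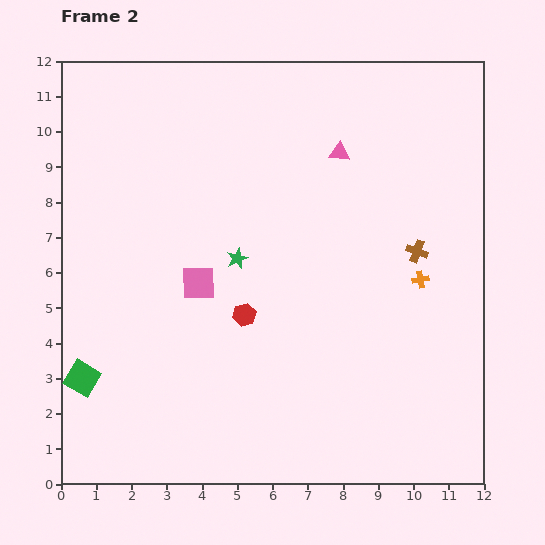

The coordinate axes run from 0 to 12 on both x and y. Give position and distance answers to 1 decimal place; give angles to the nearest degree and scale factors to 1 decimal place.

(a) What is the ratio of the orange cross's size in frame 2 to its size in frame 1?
0.8×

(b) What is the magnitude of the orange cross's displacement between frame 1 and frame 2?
2.4

The orange cross moved from (11.3, 7.9) to (10.2, 5.8), a distance of √(1.1² + 2.1²) ≈ 2.4.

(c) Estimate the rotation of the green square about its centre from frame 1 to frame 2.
21° clockwise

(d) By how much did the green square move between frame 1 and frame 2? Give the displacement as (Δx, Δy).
(-0.2, -0.5)

The green square was at (0.8, 3.5) in frame 1 and (0.6, 3.0) in frame 2.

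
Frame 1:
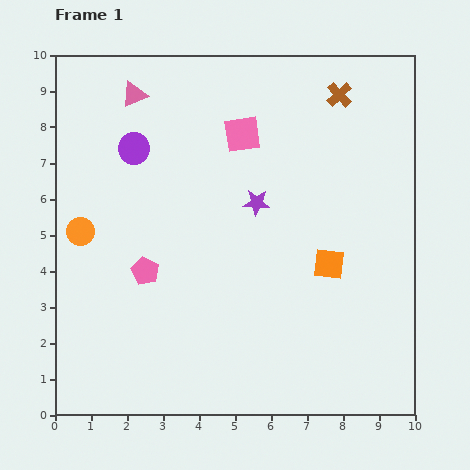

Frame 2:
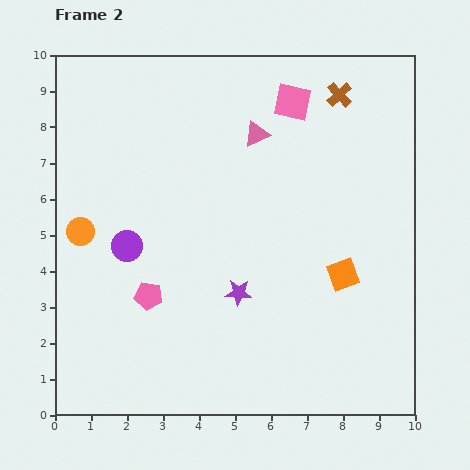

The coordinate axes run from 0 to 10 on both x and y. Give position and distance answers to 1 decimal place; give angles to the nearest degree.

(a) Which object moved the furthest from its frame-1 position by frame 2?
the pink triangle

(moved 3.6; next 2.7)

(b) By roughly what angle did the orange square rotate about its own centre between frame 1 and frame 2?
27° counter-clockwise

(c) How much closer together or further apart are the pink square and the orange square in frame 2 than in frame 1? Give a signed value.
+0.7

Distance in frame 1: 4.3. Distance in frame 2: 5.0.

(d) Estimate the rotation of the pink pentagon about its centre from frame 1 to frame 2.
17° counter-clockwise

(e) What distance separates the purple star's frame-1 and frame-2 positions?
2.5

The purple star moved from (5.6, 5.9) to (5.1, 3.4), a distance of √(0.5² + 2.5²) ≈ 2.5.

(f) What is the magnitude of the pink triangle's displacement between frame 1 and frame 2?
3.6

The pink triangle moved from (2.2, 8.9) to (5.6, 7.8), a distance of √(3.4² + 1.1²) ≈ 3.6.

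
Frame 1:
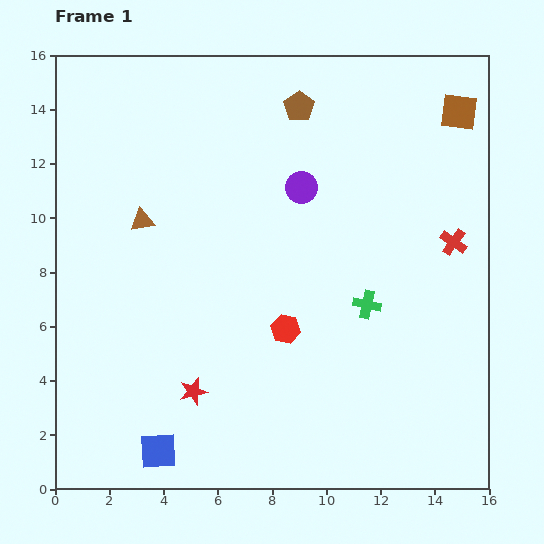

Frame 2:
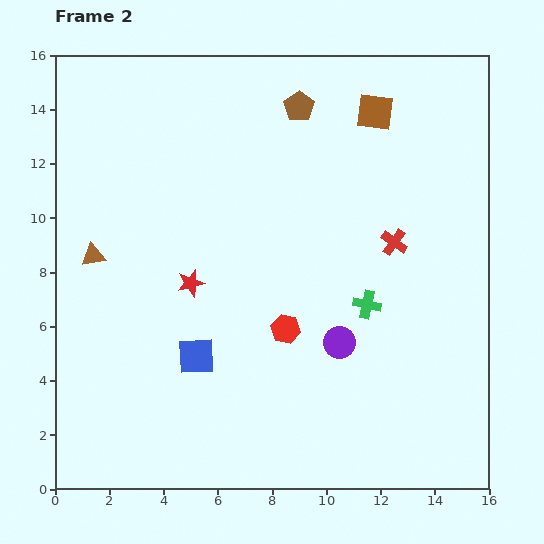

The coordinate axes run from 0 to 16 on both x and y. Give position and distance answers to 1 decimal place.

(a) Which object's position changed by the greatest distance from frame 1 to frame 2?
the purple circle

(moved 5.9; next 4.0)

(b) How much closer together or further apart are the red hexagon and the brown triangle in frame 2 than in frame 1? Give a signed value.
+1.0

Distance in frame 1: 6.6. Distance in frame 2: 7.6.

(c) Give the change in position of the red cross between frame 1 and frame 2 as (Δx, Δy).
(-2.2, 0.0)

The red cross was at (14.7, 9.1) in frame 1 and (12.5, 9.1) in frame 2.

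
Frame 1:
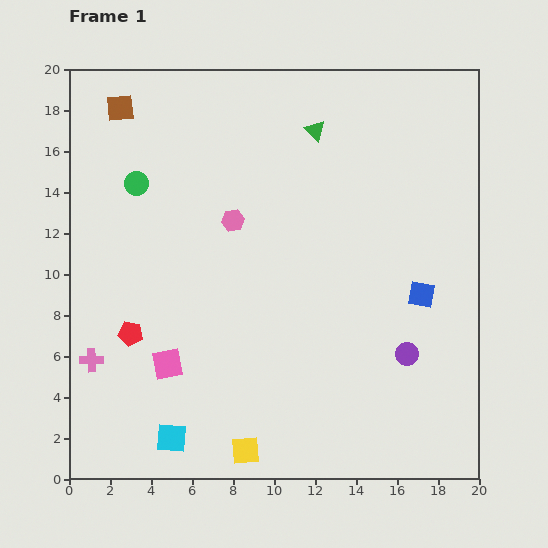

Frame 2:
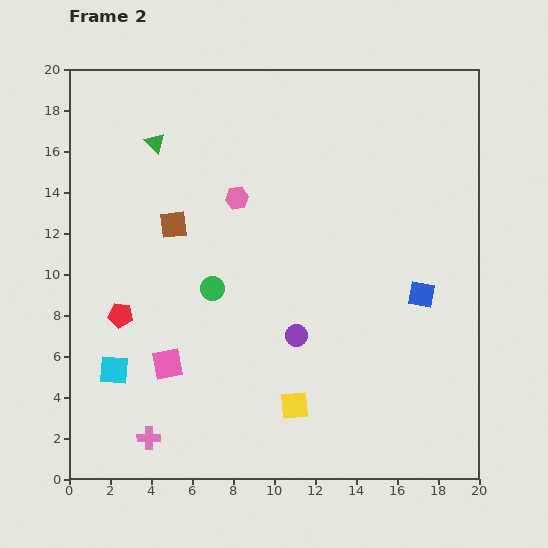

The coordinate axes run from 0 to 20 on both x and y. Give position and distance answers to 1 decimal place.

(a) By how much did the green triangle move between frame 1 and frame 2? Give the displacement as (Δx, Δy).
(-7.8, -0.6)

The green triangle was at (12.0, 17.0) in frame 1 and (4.2, 16.4) in frame 2.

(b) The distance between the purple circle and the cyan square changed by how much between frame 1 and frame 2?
-3.1

Distance in frame 1: 12.2. Distance in frame 2: 9.1.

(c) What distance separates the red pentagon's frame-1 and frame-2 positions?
1.0

The red pentagon moved from (3.0, 7.1) to (2.5, 8.0), a distance of √(0.5² + 0.9²) ≈ 1.0.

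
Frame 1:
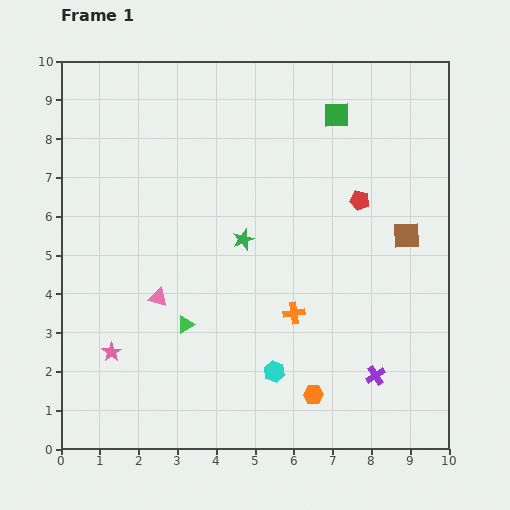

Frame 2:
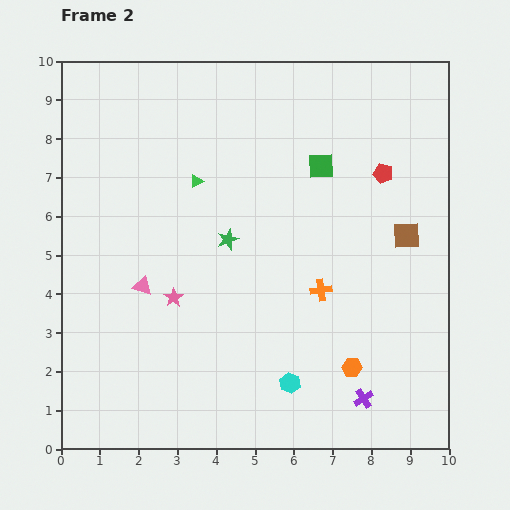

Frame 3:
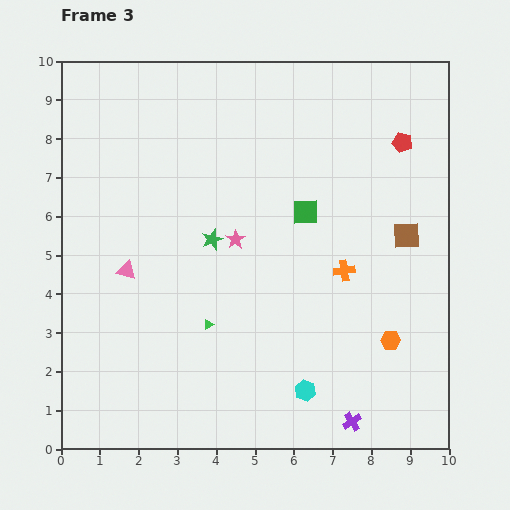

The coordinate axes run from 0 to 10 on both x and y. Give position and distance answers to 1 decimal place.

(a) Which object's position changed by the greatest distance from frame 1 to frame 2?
the green triangle

(moved 3.7; next 2.1)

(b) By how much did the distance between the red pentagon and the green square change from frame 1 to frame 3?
+0.8

Distance in frame 1: 2.3. Distance in frame 3: 3.1.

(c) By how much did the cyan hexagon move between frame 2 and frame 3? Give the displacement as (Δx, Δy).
(0.4, -0.2)

The cyan hexagon was at (5.9, 1.7) in frame 2 and (6.3, 1.5) in frame 3.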